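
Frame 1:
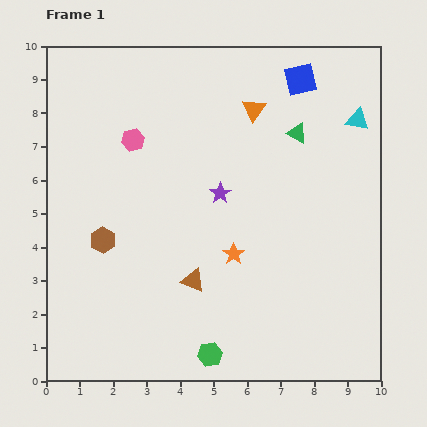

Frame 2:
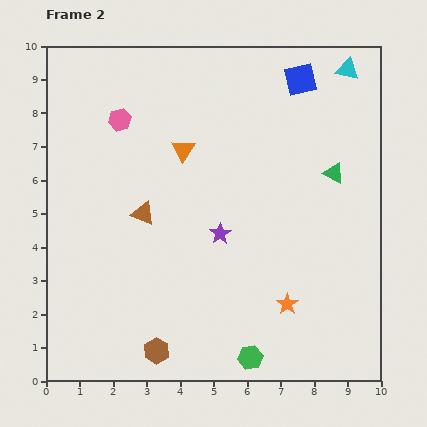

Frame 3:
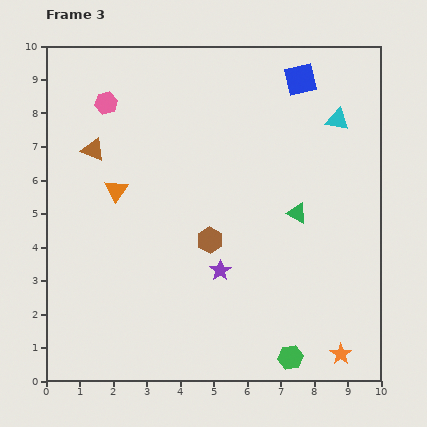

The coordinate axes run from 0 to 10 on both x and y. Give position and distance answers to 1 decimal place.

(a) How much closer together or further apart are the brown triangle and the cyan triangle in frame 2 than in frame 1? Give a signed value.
+0.6

Distance in frame 1: 6.9. Distance in frame 2: 7.5.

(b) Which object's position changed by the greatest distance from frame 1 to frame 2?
the brown hexagon

(moved 3.7; next 2.5)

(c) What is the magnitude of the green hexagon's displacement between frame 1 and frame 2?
1.2

The green hexagon moved from (4.9, 0.8) to (6.1, 0.7), a distance of √(1.2² + 0.1²) ≈ 1.2.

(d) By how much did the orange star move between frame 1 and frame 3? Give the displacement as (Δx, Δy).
(3.2, -3.0)

The orange star was at (5.6, 3.8) in frame 1 and (8.8, 0.8) in frame 3.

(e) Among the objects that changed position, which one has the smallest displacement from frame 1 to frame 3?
the cyan triangle

(moved 0.6)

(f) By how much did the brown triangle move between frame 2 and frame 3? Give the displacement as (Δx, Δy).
(-1.5, 1.9)

The brown triangle was at (2.9, 5.0) in frame 2 and (1.4, 6.9) in frame 3.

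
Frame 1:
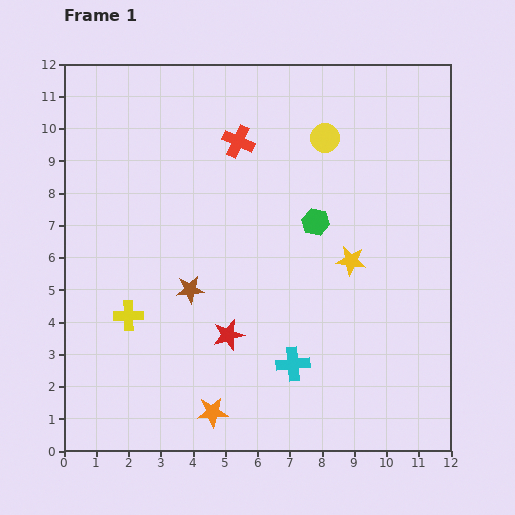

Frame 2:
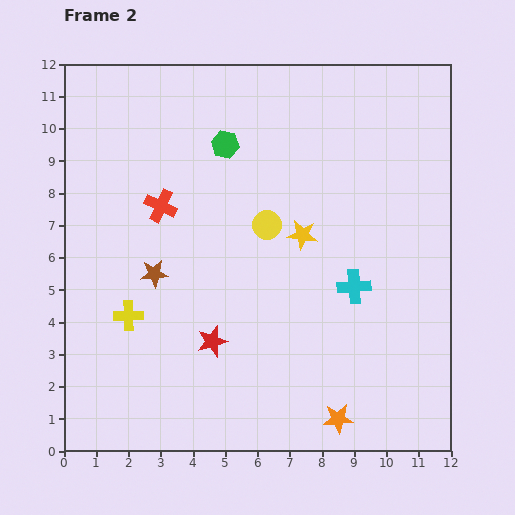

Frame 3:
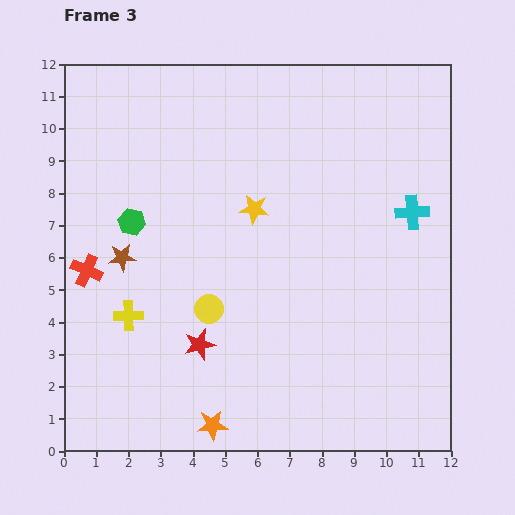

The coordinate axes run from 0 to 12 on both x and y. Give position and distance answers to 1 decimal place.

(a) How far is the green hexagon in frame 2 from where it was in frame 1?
3.7

The green hexagon moved from (7.8, 7.1) to (5.0, 9.5), a distance of √(2.8² + 2.4²) ≈ 3.7.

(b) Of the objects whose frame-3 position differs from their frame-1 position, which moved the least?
the orange star

(moved 0.4)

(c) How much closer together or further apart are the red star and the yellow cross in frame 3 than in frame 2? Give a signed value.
-0.3

Distance in frame 2: 2.7. Distance in frame 3: 2.4.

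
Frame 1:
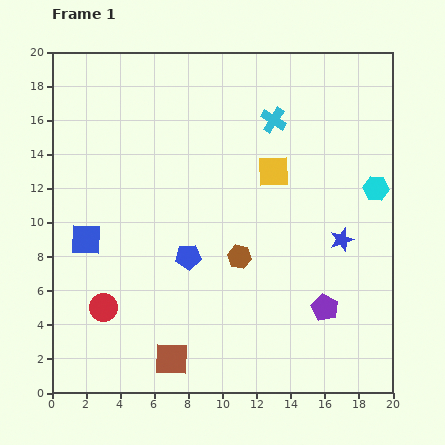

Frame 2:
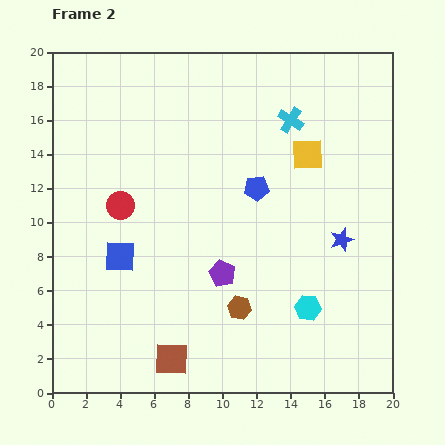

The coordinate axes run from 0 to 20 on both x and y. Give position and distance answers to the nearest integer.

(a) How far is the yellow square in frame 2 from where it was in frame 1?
2

The yellow square moved from (13, 13) to (15, 14), a distance of √(2² + 1²) ≈ 2.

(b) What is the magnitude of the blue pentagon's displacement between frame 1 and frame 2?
6

The blue pentagon moved from (8, 8) to (12, 12), a distance of √(4² + 4²) ≈ 6.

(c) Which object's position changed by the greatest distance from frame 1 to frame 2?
the cyan hexagon

(moved 8; next 6)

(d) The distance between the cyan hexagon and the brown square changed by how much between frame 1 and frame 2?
-7

Distance in frame 1: 16. Distance in frame 2: 9.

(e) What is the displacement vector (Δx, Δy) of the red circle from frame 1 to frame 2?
(1, 6)

The red circle was at (3, 5) in frame 1 and (4, 11) in frame 2.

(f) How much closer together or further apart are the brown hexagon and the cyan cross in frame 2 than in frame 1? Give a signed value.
+3

Distance in frame 1: 8. Distance in frame 2: 11.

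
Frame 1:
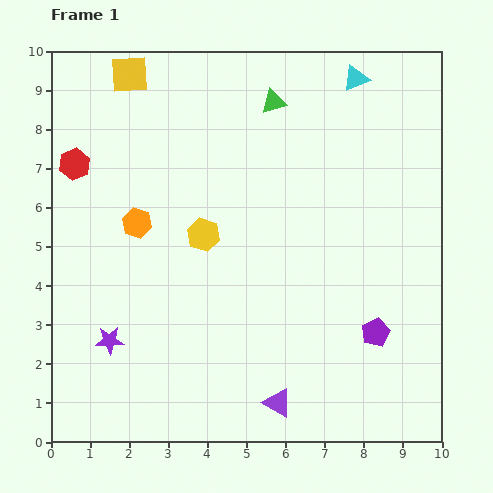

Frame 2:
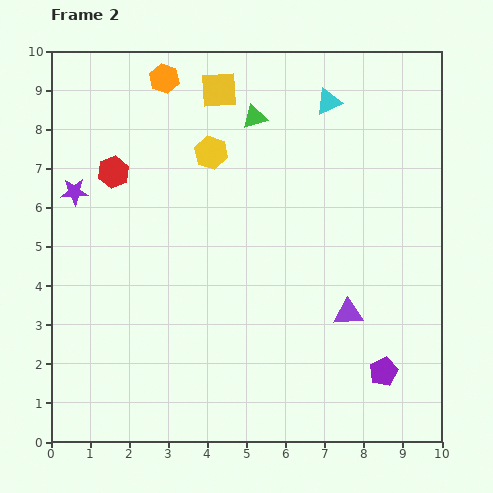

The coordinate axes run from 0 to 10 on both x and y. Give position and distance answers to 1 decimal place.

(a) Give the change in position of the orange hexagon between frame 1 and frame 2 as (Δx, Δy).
(0.7, 3.7)

The orange hexagon was at (2.2, 5.6) in frame 1 and (2.9, 9.3) in frame 2.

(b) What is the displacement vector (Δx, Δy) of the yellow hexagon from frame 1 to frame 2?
(0.2, 2.1)

The yellow hexagon was at (3.9, 5.3) in frame 1 and (4.1, 7.4) in frame 2.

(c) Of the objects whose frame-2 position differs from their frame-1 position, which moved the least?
the green triangle

(moved 0.6)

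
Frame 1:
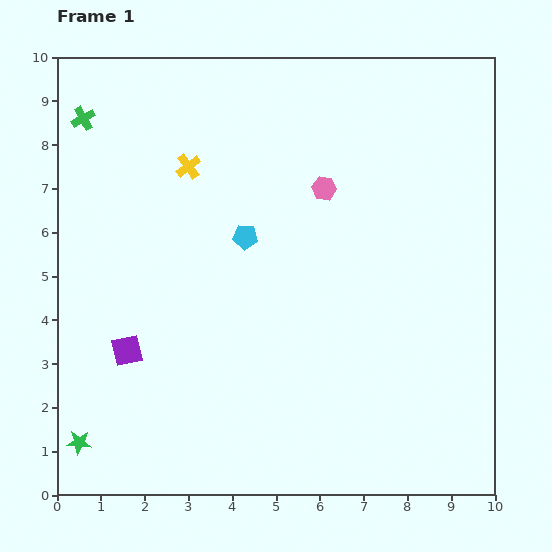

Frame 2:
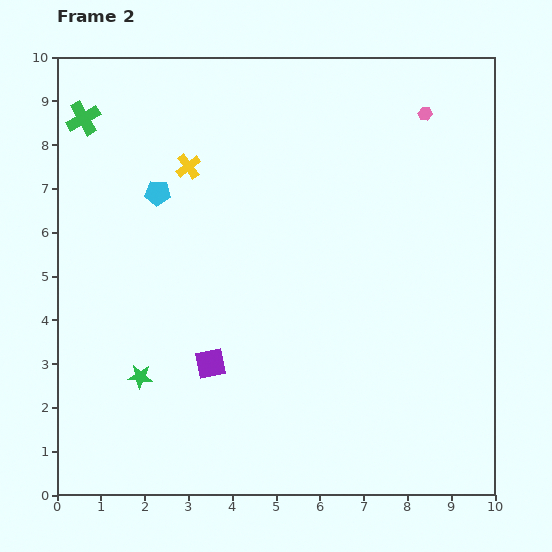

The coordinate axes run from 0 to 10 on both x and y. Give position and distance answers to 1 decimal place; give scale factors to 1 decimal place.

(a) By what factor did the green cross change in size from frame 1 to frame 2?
1.4×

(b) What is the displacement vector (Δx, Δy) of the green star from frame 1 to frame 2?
(1.4, 1.5)

The green star was at (0.5, 1.2) in frame 1 and (1.9, 2.7) in frame 2.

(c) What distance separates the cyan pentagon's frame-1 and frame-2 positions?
2.2

The cyan pentagon moved from (4.3, 5.9) to (2.3, 6.9), a distance of √(2.0² + 1.0²) ≈ 2.2.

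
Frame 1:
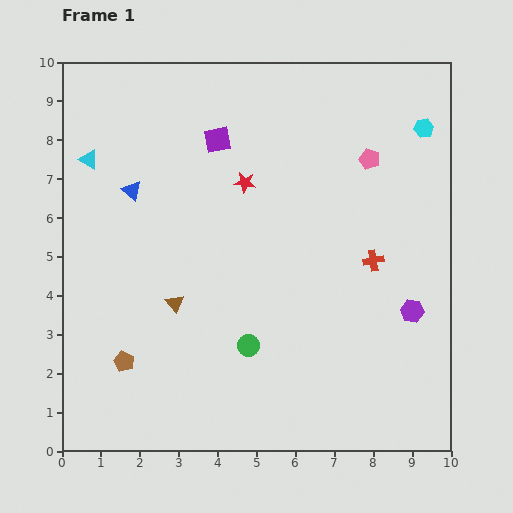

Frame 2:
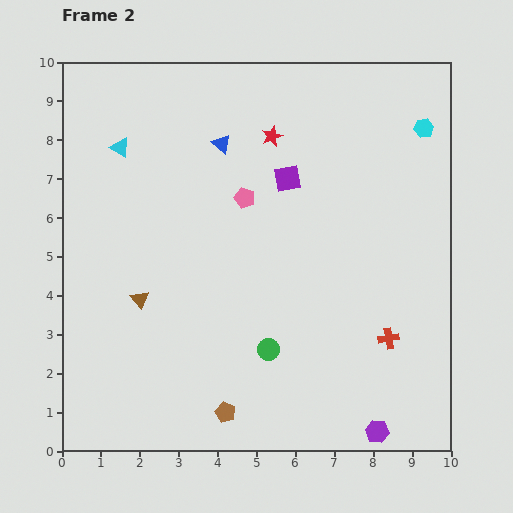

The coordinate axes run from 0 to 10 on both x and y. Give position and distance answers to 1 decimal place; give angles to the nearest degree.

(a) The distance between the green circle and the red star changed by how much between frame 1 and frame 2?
+1.3

Distance in frame 1: 4.2. Distance in frame 2: 5.5.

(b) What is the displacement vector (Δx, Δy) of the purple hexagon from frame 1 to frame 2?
(-0.9, -3.1)

The purple hexagon was at (9.0, 3.6) in frame 1 and (8.1, 0.5) in frame 2.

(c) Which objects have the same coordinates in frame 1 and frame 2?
the cyan hexagon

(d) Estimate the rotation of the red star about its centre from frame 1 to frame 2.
28° counter-clockwise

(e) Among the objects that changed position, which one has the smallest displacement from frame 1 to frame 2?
the green circle

(moved 0.5)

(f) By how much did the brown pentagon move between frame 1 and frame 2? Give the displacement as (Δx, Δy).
(2.6, -1.3)

The brown pentagon was at (1.6, 2.3) in frame 1 and (4.2, 1.0) in frame 2.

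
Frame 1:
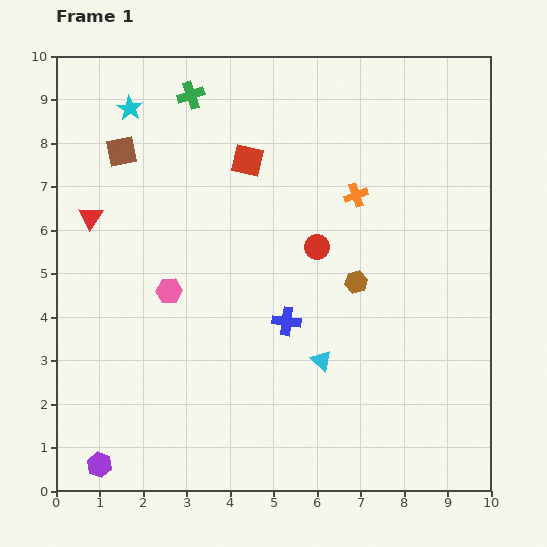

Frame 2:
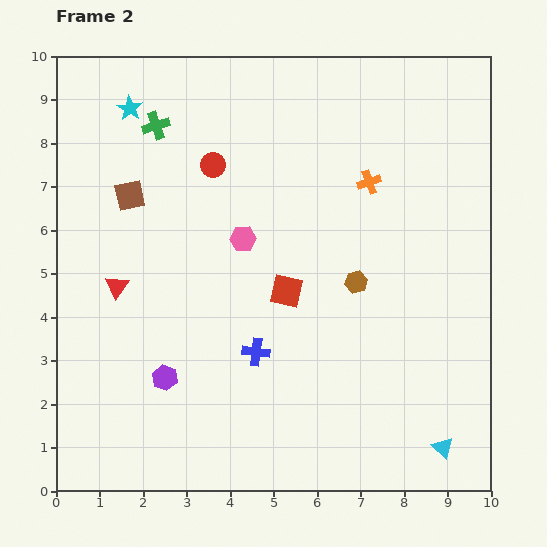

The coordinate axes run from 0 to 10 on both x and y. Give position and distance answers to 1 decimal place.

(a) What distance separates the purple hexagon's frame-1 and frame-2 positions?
2.5

The purple hexagon moved from (1.0, 0.6) to (2.5, 2.6), a distance of √(1.5² + 2.0²) ≈ 2.5.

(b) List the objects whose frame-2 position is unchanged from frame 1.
the brown hexagon, the cyan star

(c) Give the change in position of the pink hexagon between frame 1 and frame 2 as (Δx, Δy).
(1.7, 1.2)

The pink hexagon was at (2.6, 4.6) in frame 1 and (4.3, 5.8) in frame 2.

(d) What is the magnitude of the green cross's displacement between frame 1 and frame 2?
1.1

The green cross moved from (3.1, 9.1) to (2.3, 8.4), a distance of √(0.8² + 0.7²) ≈ 1.1.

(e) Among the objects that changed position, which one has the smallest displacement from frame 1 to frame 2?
the orange cross

(moved 0.4)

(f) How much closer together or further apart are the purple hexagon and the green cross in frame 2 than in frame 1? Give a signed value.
-3.0

Distance in frame 1: 8.8. Distance in frame 2: 5.8.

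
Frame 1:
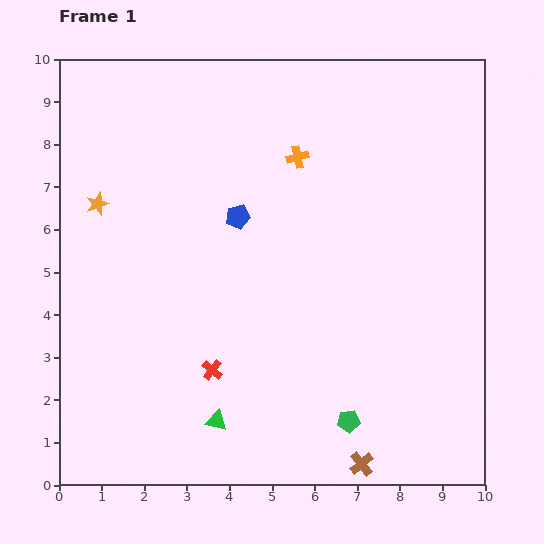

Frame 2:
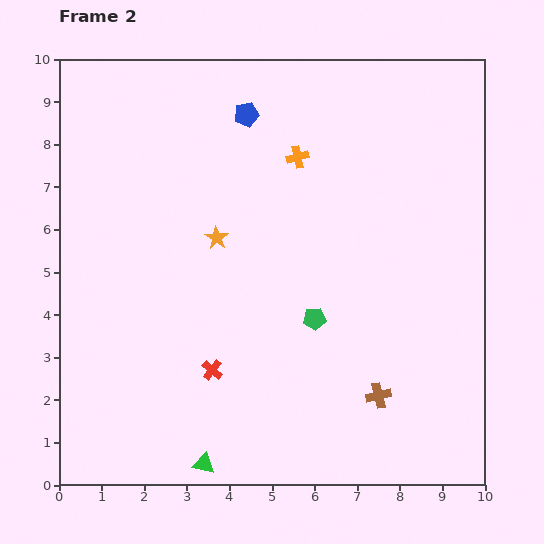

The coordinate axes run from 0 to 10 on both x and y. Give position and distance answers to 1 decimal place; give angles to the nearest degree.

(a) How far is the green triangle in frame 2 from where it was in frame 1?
1.0

The green triangle moved from (3.7, 1.5) to (3.4, 0.5), a distance of √(0.3² + 1.0²) ≈ 1.0.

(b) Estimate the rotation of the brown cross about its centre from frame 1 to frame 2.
27° clockwise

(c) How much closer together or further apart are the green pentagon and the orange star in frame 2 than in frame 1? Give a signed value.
-4.8

Distance in frame 1: 7.8. Distance in frame 2: 3.0.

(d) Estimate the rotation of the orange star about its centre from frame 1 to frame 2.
20° counter-clockwise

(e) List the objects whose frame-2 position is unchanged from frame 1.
the orange cross, the red cross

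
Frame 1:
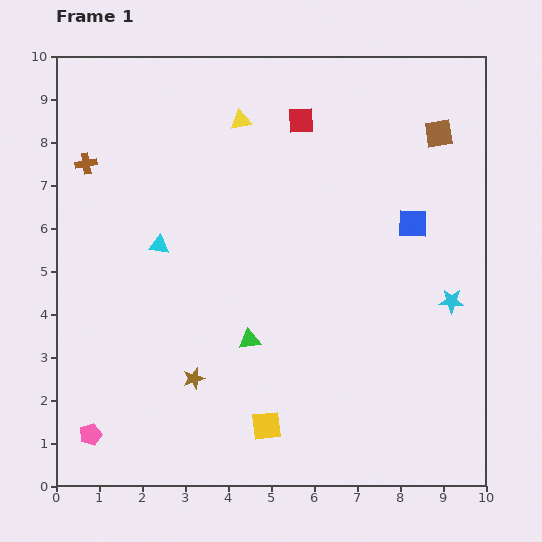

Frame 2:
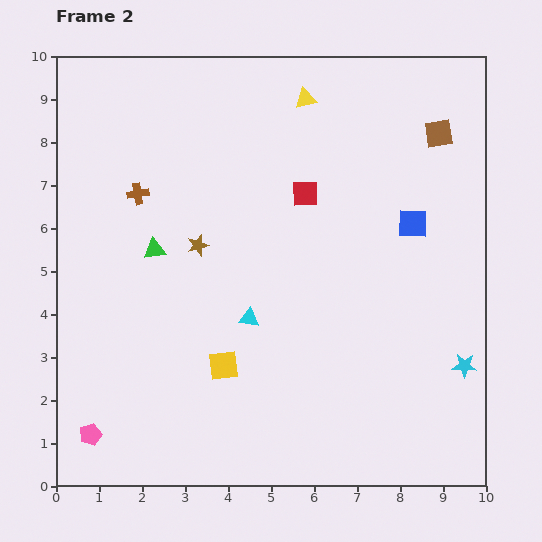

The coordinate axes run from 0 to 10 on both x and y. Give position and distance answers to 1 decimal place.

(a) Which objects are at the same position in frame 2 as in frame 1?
the blue square, the pink pentagon, the brown square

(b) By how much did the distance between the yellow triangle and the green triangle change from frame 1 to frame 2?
-0.2

Distance in frame 1: 5.1. Distance in frame 2: 4.9.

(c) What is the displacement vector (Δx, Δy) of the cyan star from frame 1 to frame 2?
(0.3, -1.5)

The cyan star was at (9.2, 4.3) in frame 1 and (9.5, 2.8) in frame 2.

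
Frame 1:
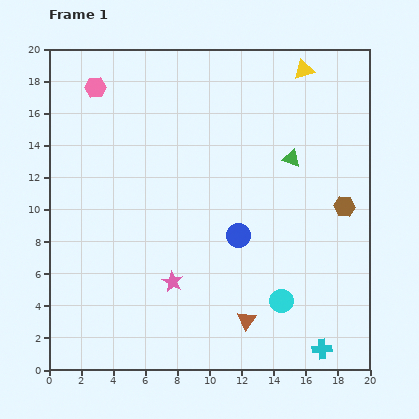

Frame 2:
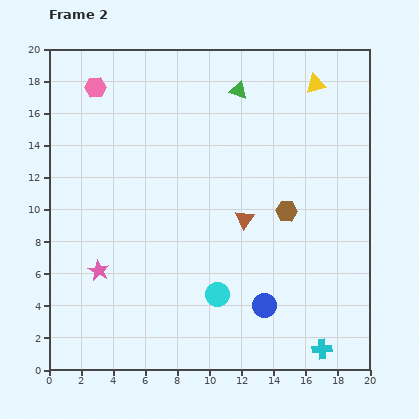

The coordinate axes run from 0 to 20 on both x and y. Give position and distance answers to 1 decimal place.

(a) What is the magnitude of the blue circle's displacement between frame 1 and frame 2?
4.7

The blue circle moved from (11.8, 8.4) to (13.4, 4.0), a distance of √(1.6² + 4.4²) ≈ 4.7.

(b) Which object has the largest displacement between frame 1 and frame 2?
the brown triangle

(moved 6.3; next 5.3)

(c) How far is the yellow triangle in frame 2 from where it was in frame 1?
1.1

The yellow triangle moved from (15.9, 18.7) to (16.6, 17.8), a distance of √(0.7² + 0.9²) ≈ 1.1.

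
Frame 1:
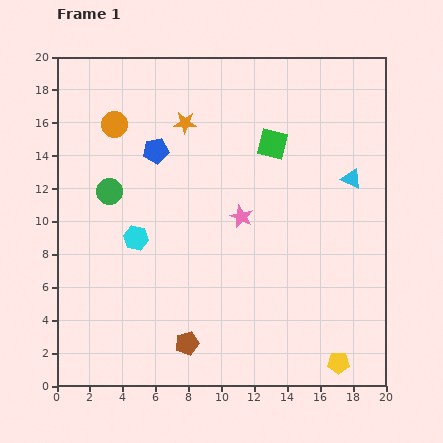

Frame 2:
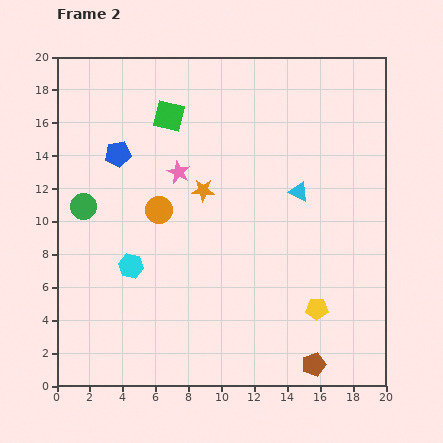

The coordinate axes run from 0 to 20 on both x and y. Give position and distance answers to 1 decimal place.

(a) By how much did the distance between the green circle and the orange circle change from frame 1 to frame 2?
+0.5

Distance in frame 1: 4.1. Distance in frame 2: 4.6.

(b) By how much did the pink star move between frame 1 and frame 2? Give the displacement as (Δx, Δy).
(-3.8, 2.7)

The pink star was at (11.2, 10.3) in frame 1 and (7.4, 13.0) in frame 2.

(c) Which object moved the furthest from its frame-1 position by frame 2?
the brown pentagon

(moved 7.8; next 6.5)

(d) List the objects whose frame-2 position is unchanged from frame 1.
none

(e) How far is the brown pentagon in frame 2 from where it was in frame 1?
7.8

The brown pentagon moved from (7.9, 2.6) to (15.6, 1.3), a distance of √(7.7² + 1.3²) ≈ 7.8.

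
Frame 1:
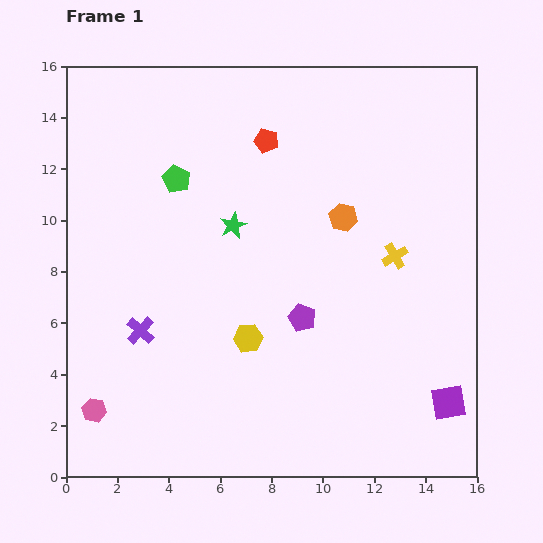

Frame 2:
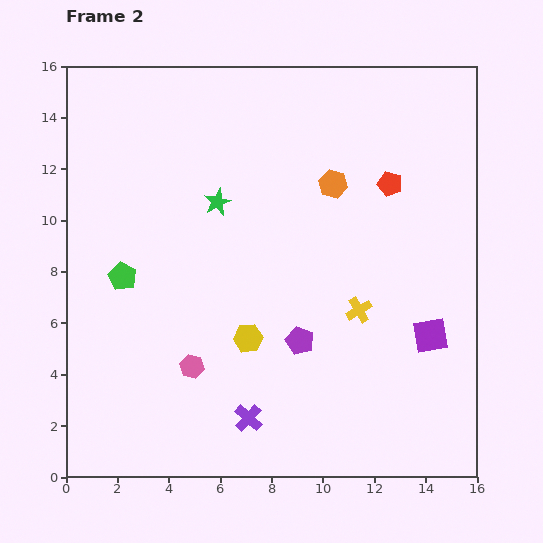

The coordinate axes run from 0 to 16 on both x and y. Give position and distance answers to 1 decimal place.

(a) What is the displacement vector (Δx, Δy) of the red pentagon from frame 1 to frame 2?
(4.8, -1.7)

The red pentagon was at (7.8, 13.1) in frame 1 and (12.6, 11.4) in frame 2.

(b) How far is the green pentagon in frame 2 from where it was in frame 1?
4.3

The green pentagon moved from (4.3, 11.6) to (2.2, 7.8), a distance of √(2.1² + 3.8²) ≈ 4.3.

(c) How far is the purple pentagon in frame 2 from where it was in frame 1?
0.9

The purple pentagon moved from (9.2, 6.2) to (9.1, 5.3), a distance of √(0.1² + 0.9²) ≈ 0.9.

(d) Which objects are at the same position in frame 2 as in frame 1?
the yellow hexagon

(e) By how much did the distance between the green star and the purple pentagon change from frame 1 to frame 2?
+1.8

Distance in frame 1: 4.5. Distance in frame 2: 6.3.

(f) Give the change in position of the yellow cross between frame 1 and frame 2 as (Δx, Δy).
(-1.4, -2.1)

The yellow cross was at (12.8, 8.6) in frame 1 and (11.4, 6.5) in frame 2.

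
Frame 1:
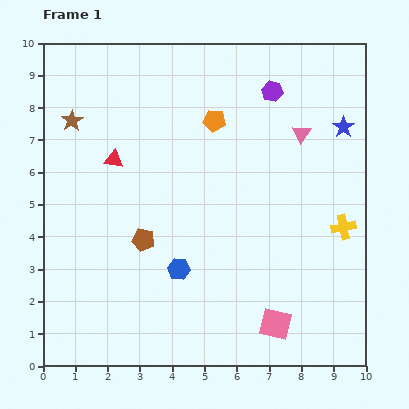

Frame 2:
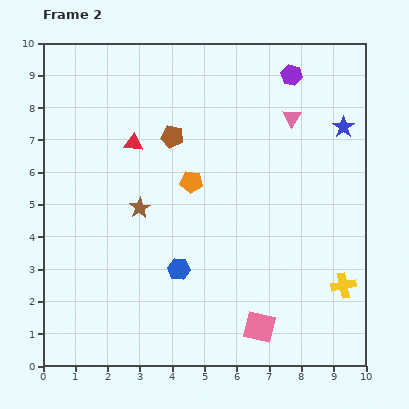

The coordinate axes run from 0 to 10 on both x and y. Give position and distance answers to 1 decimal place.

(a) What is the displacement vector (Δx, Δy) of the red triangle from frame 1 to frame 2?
(0.6, 0.5)

The red triangle was at (2.2, 6.4) in frame 1 and (2.8, 6.9) in frame 2.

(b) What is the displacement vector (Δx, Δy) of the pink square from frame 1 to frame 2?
(-0.5, -0.1)

The pink square was at (7.2, 1.3) in frame 1 and (6.7, 1.2) in frame 2.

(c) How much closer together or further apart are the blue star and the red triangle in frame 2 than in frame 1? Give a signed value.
-0.7

Distance in frame 1: 7.2. Distance in frame 2: 6.5.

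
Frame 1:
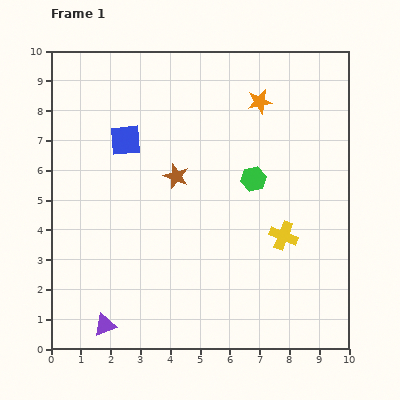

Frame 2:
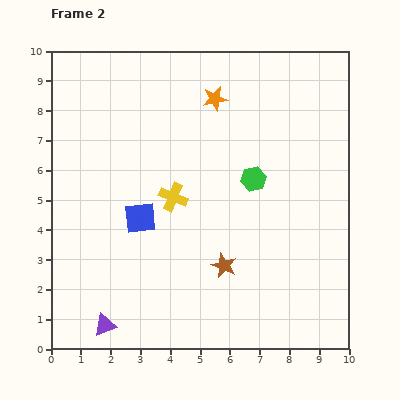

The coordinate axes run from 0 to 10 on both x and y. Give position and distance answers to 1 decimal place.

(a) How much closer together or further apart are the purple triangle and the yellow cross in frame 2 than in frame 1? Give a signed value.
-1.8

Distance in frame 1: 6.7. Distance in frame 2: 4.9.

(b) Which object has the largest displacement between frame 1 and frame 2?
the yellow cross

(moved 3.9; next 3.4)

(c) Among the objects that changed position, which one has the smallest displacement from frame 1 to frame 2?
the orange star

(moved 1.5)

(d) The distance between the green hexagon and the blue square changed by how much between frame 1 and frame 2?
-0.5

Distance in frame 1: 4.5. Distance in frame 2: 4.0.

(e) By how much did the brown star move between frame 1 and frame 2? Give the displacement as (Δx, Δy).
(1.6, -3.0)

The brown star was at (4.2, 5.8) in frame 1 and (5.8, 2.8) in frame 2.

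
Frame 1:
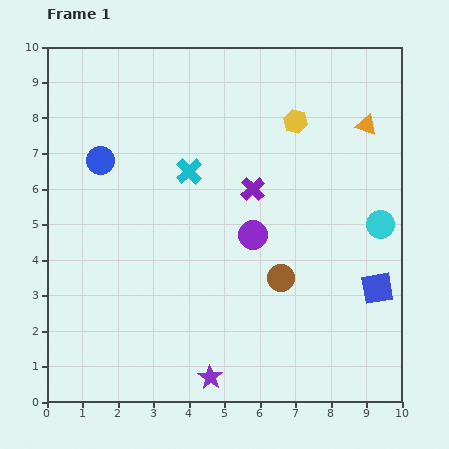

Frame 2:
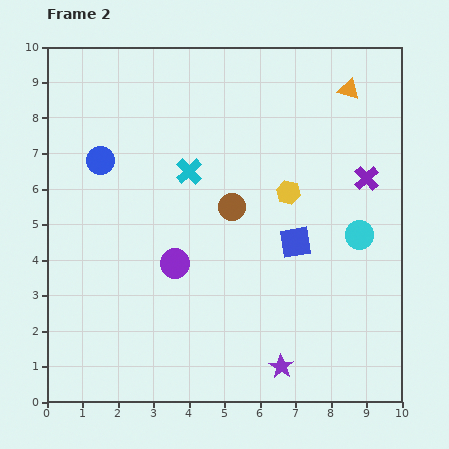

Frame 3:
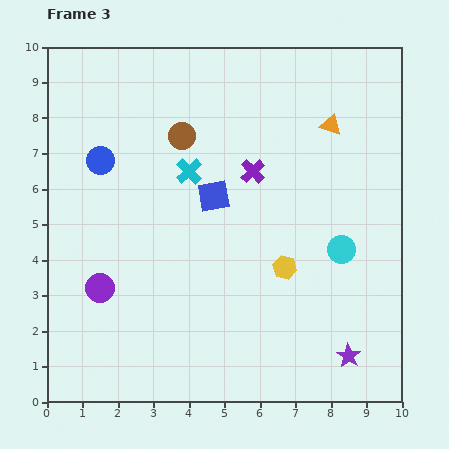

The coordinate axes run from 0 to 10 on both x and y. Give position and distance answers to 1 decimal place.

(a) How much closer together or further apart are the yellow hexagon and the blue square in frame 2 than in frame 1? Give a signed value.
-3.8

Distance in frame 1: 5.2. Distance in frame 2: 1.4.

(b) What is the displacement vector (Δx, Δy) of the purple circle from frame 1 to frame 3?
(-4.3, -1.5)

The purple circle was at (5.8, 4.7) in frame 1 and (1.5, 3.2) in frame 3.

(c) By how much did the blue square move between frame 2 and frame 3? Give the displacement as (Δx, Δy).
(-2.3, 1.3)

The blue square was at (7.0, 4.5) in frame 2 and (4.7, 5.8) in frame 3.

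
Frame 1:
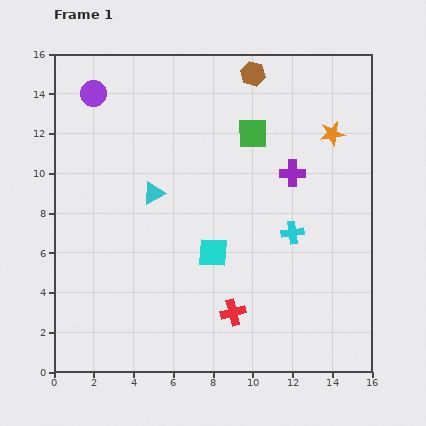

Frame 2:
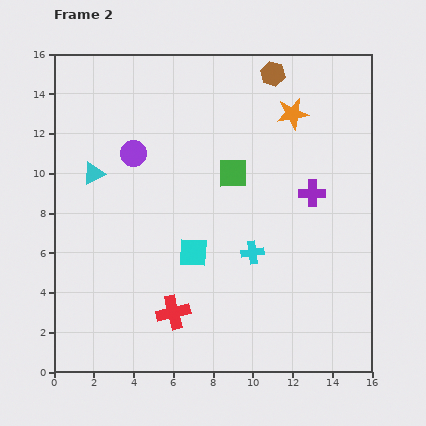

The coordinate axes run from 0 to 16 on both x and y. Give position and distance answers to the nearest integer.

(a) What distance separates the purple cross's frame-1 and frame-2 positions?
1

The purple cross moved from (12, 10) to (13, 9), a distance of √(1² + 1²) ≈ 1.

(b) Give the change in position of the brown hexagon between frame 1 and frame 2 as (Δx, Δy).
(1, 0)

The brown hexagon was at (10, 15) in frame 1 and (11, 15) in frame 2.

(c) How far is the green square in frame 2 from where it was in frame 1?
2

The green square moved from (10, 12) to (9, 10), a distance of √(1² + 2²) ≈ 2.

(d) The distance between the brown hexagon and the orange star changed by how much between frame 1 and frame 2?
-3

Distance in frame 1: 5. Distance in frame 2: 2.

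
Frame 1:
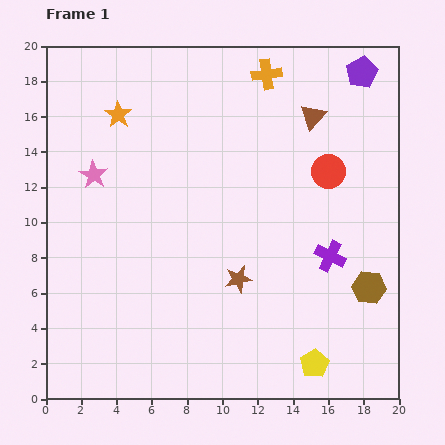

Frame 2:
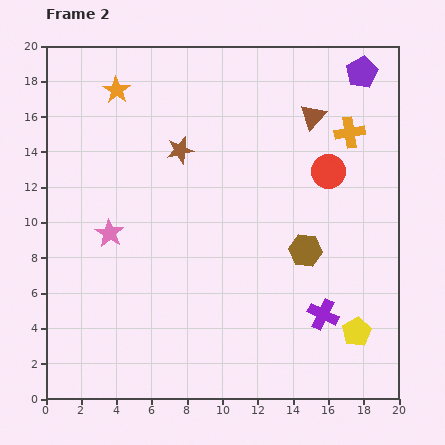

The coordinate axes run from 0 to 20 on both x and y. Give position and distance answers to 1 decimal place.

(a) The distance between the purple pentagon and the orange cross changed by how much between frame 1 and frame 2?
-1.9

Distance in frame 1: 5.4. Distance in frame 2: 3.5.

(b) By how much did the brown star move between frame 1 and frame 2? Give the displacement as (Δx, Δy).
(-3.3, 7.3)

The brown star was at (10.9, 6.8) in frame 1 and (7.6, 14.1) in frame 2.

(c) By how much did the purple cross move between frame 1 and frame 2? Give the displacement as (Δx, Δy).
(-0.4, -3.3)

The purple cross was at (16.1, 8.1) in frame 1 and (15.7, 4.8) in frame 2.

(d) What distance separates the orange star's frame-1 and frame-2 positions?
1.4

The orange star moved from (4.1, 16.1) to (4.0, 17.5), a distance of √(0.1² + 1.4²) ≈ 1.4.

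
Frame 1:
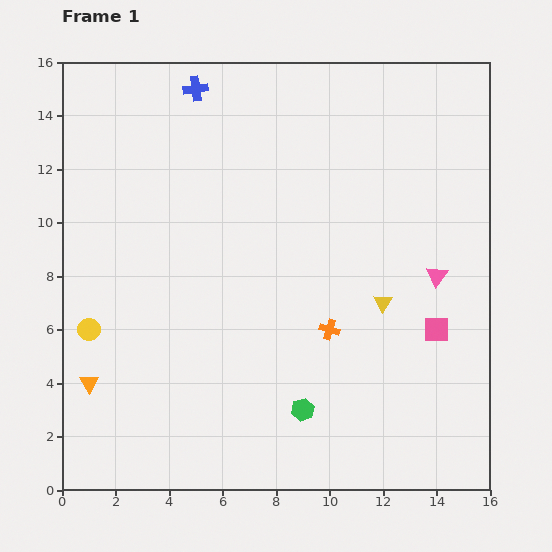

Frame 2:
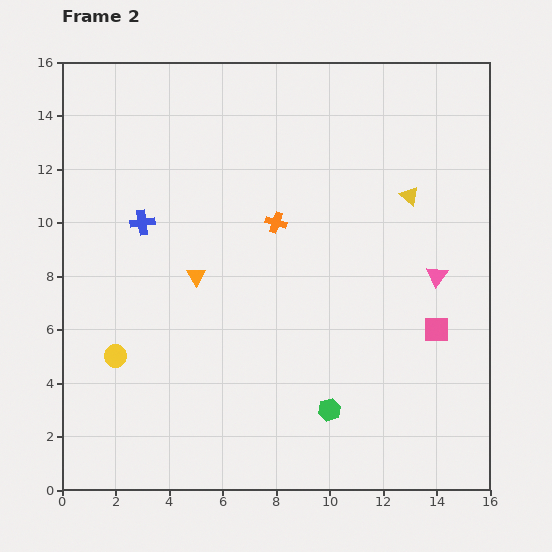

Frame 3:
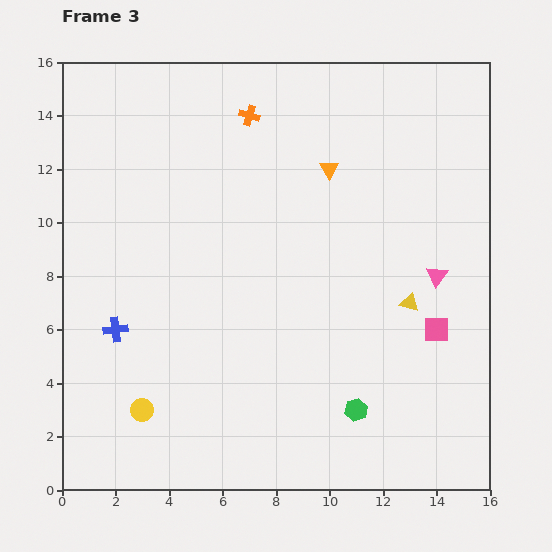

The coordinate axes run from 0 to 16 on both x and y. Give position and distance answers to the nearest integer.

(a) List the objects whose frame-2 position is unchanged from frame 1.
the pink triangle, the pink square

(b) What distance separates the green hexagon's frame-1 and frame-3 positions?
2

The green hexagon moved from (9, 3) to (11, 3), a distance of √(2² + 0²) ≈ 2.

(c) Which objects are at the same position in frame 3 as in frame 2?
the pink triangle, the pink square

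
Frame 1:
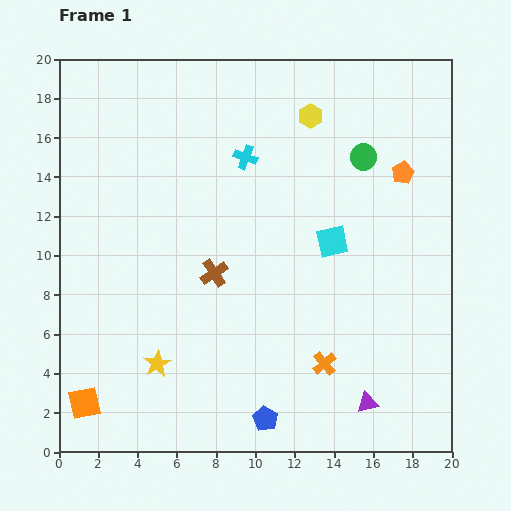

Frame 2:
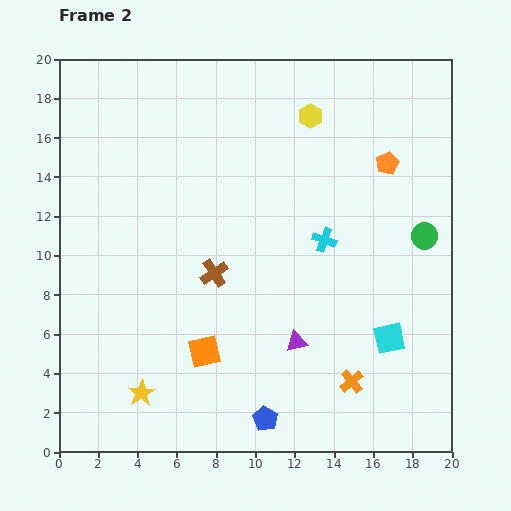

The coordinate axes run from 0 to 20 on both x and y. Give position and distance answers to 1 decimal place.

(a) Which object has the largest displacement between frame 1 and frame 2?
the orange square

(moved 6.6; next 5.8)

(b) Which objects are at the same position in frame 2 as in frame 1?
the brown cross, the blue pentagon, the yellow hexagon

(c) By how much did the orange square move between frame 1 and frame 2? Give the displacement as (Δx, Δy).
(6.1, 2.6)

The orange square was at (1.3, 2.5) in frame 1 and (7.4, 5.1) in frame 2.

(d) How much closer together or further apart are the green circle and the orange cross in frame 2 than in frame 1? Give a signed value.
-2.4

Distance in frame 1: 10.7. Distance in frame 2: 8.3.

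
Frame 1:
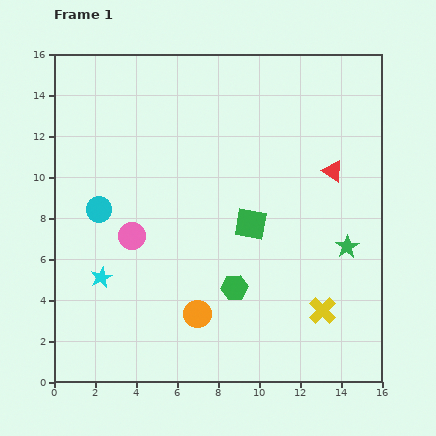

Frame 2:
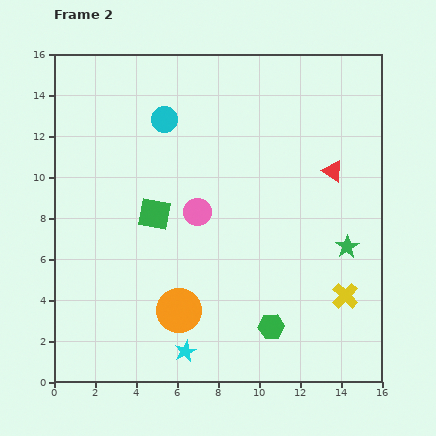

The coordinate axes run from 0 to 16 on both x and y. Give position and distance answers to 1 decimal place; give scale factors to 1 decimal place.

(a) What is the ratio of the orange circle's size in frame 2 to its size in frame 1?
1.6×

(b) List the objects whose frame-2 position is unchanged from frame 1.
the green star, the red triangle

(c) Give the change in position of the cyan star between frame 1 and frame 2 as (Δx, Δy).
(4.1, -3.6)

The cyan star was at (2.3, 5.1) in frame 1 and (6.4, 1.5) in frame 2.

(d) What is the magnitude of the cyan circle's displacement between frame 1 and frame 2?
5.4

The cyan circle moved from (2.2, 8.4) to (5.4, 12.8), a distance of √(3.2² + 4.4²) ≈ 5.4.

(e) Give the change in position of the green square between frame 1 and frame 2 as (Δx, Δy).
(-4.7, 0.5)

The green square was at (9.6, 7.7) in frame 1 and (4.9, 8.2) in frame 2.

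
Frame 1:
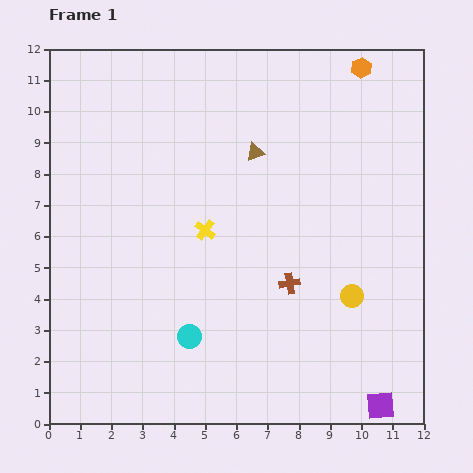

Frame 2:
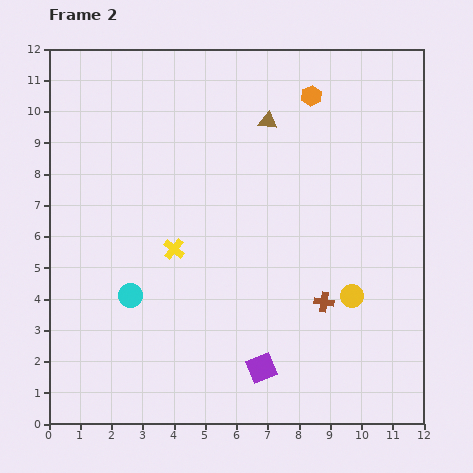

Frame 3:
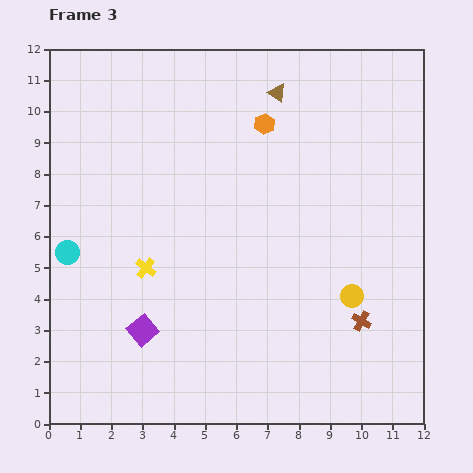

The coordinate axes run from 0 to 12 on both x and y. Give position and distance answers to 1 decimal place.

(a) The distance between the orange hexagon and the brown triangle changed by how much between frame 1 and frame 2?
-2.7

Distance in frame 1: 4.3. Distance in frame 2: 1.6.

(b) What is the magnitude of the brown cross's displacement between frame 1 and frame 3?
2.6

The brown cross moved from (7.7, 4.5) to (10.0, 3.3), a distance of √(2.3² + 1.2²) ≈ 2.6.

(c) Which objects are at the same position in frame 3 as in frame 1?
the yellow circle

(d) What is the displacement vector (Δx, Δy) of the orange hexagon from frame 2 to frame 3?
(-1.5, -0.9)

The orange hexagon was at (8.4, 10.5) in frame 2 and (6.9, 9.6) in frame 3.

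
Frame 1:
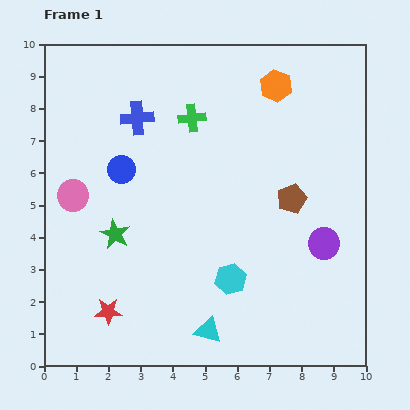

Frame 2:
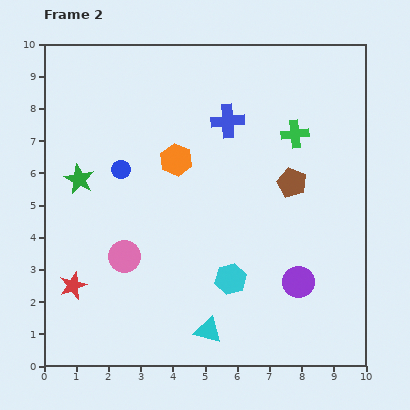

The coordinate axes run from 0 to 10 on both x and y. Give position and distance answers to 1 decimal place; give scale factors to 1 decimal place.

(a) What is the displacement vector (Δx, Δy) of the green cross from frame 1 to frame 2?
(3.2, -0.5)

The green cross was at (4.6, 7.7) in frame 1 and (7.8, 7.2) in frame 2.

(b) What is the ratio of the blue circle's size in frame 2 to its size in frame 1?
0.7×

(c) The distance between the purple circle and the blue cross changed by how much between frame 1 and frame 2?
-1.5

Distance in frame 1: 7.0. Distance in frame 2: 5.5.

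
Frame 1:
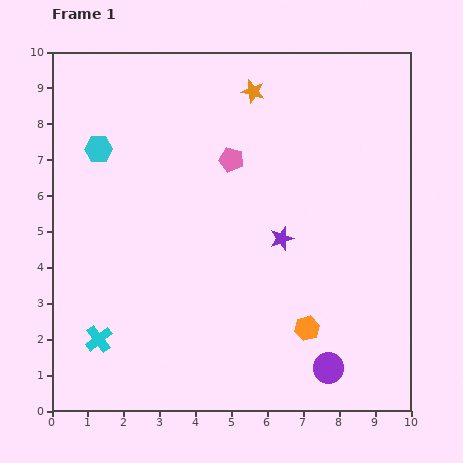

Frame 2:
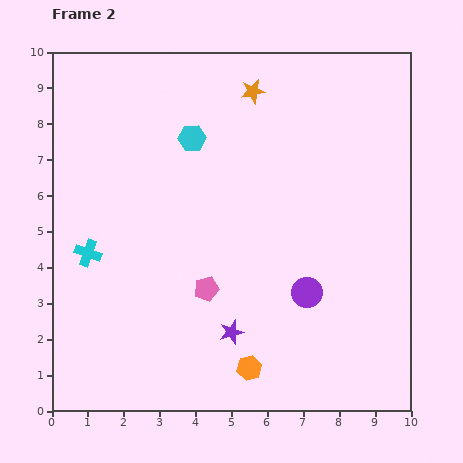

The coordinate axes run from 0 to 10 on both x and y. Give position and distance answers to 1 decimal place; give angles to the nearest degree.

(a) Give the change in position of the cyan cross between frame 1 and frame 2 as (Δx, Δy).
(-0.3, 2.4)

The cyan cross was at (1.3, 2.0) in frame 1 and (1.0, 4.4) in frame 2.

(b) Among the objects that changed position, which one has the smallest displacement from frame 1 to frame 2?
the orange hexagon

(moved 1.9)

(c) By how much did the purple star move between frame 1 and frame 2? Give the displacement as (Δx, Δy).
(-1.4, -2.6)

The purple star was at (6.4, 4.8) in frame 1 and (5.0, 2.2) in frame 2.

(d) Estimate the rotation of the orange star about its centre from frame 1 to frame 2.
26° counter-clockwise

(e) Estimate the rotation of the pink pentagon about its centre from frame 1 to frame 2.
31° counter-clockwise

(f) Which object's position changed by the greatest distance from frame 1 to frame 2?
the pink pentagon

(moved 3.7; next 3.0)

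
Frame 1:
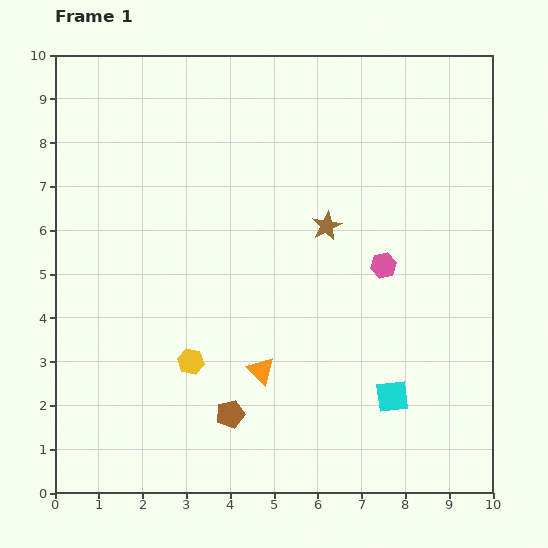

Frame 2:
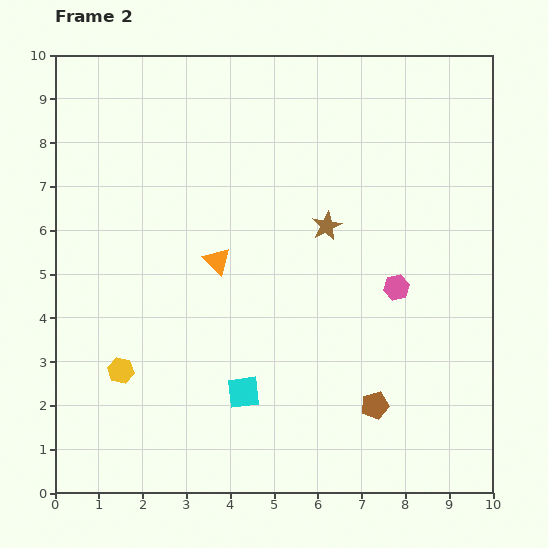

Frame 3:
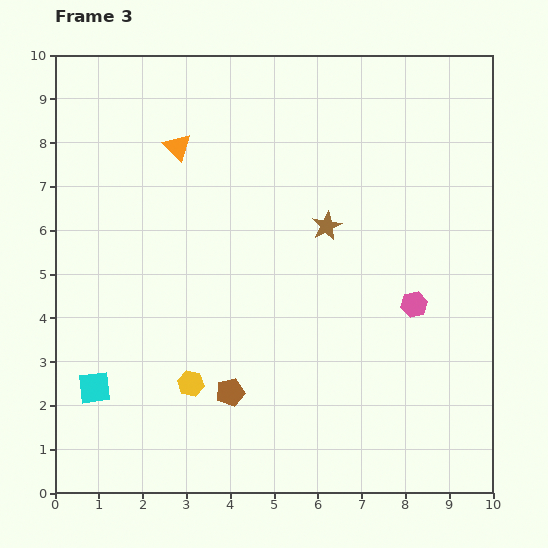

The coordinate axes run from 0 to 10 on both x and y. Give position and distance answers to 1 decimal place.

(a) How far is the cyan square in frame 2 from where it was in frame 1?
3.4

The cyan square moved from (7.7, 2.2) to (4.3, 2.3), a distance of √(3.4² + 0.1²) ≈ 3.4.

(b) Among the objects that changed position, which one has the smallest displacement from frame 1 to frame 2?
the pink hexagon

(moved 0.6)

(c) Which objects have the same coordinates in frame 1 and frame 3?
the brown star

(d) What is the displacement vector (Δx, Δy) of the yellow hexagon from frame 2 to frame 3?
(1.6, -0.3)

The yellow hexagon was at (1.5, 2.8) in frame 2 and (3.1, 2.5) in frame 3.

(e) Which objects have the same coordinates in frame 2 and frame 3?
the brown star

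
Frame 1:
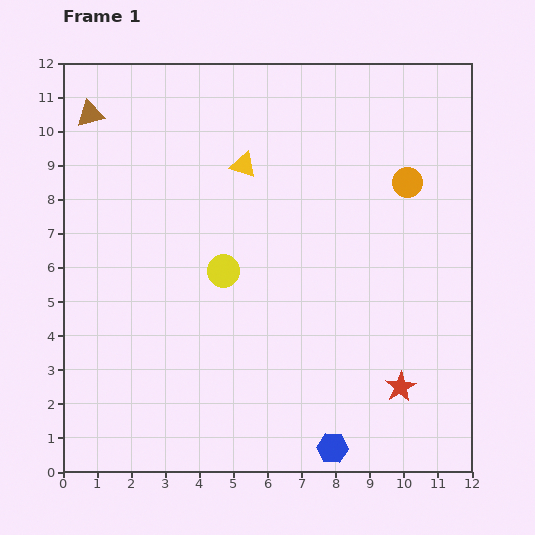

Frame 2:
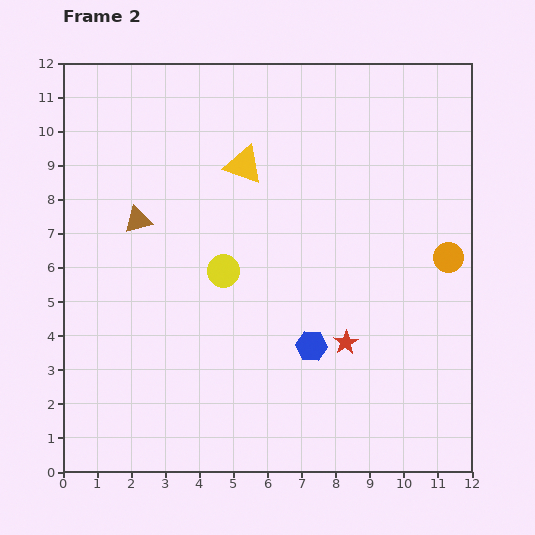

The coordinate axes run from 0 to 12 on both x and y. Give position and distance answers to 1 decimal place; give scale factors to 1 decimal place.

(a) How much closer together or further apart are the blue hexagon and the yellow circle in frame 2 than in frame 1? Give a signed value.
-2.7

Distance in frame 1: 6.1. Distance in frame 2: 3.4.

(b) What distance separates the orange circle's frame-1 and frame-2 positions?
2.5

The orange circle moved from (10.1, 8.5) to (11.3, 6.3), a distance of √(1.2² + 2.2²) ≈ 2.5.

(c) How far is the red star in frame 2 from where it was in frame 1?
2.1

The red star moved from (9.9, 2.5) to (8.3, 3.8), a distance of √(1.6² + 1.3²) ≈ 2.1.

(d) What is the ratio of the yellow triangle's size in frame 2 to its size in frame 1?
1.5×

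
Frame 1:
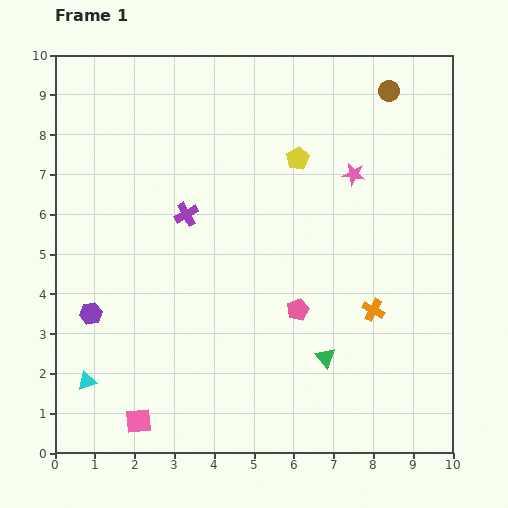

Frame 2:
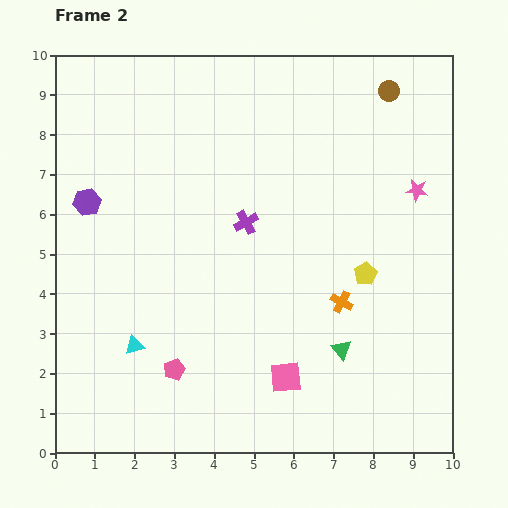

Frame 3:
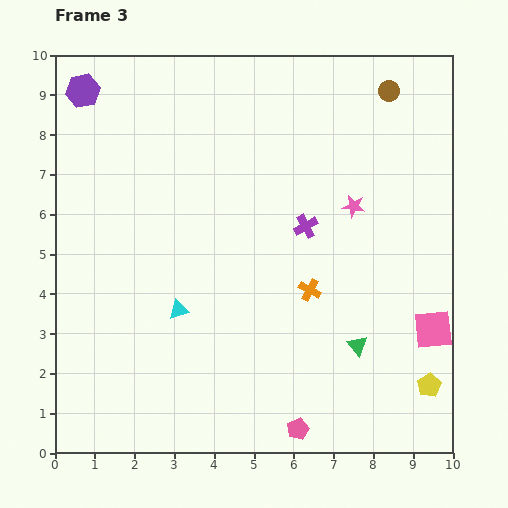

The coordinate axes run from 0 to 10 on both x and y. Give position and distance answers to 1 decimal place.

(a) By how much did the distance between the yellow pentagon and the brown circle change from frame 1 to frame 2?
+1.7

Distance in frame 1: 2.9. Distance in frame 2: 4.6.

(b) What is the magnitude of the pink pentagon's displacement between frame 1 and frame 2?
3.4

The pink pentagon moved from (6.1, 3.6) to (3.0, 2.1), a distance of √(3.1² + 1.5²) ≈ 3.4.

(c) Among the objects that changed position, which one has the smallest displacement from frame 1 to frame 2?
the green triangle

(moved 0.4)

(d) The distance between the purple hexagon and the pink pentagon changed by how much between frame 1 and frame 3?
+4.9

Distance in frame 1: 5.2. Distance in frame 3: 10.1.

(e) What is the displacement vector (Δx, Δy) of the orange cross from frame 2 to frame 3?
(-0.8, 0.3)

The orange cross was at (7.2, 3.8) in frame 2 and (6.4, 4.1) in frame 3.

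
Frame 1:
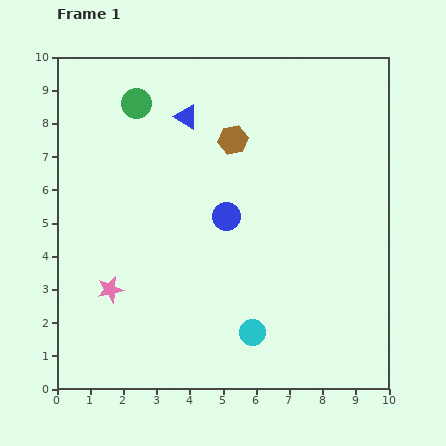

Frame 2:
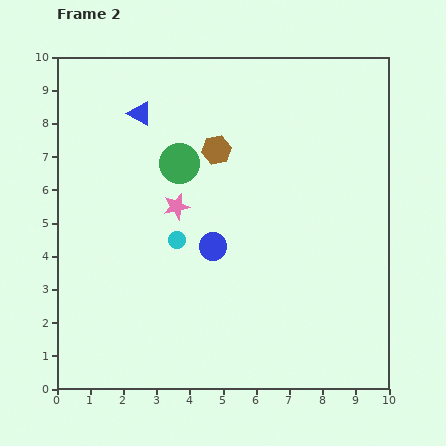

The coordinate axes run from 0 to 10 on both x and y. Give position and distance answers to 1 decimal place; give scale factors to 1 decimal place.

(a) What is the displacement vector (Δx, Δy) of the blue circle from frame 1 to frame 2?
(-0.4, -0.9)

The blue circle was at (5.1, 5.2) in frame 1 and (4.7, 4.3) in frame 2.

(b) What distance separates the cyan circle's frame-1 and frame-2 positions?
3.6

The cyan circle moved from (5.9, 1.7) to (3.6, 4.5), a distance of √(2.3² + 2.8²) ≈ 3.6.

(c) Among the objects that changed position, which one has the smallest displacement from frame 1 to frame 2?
the brown hexagon

(moved 0.6)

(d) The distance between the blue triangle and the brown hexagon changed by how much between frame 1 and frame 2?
+0.9

Distance in frame 1: 1.6. Distance in frame 2: 2.5.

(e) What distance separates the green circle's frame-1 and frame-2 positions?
2.2

The green circle moved from (2.4, 8.6) to (3.7, 6.8), a distance of √(1.3² + 1.8²) ≈ 2.2.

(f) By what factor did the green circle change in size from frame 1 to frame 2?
1.4×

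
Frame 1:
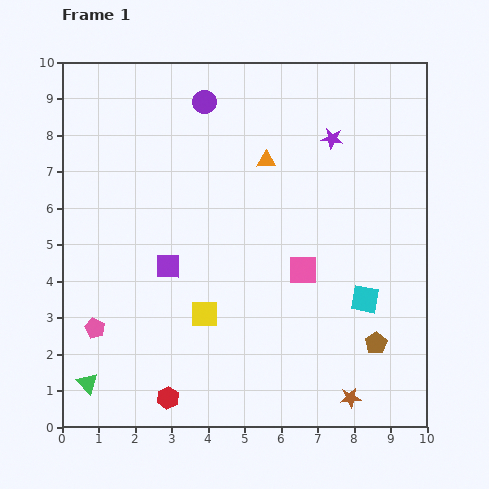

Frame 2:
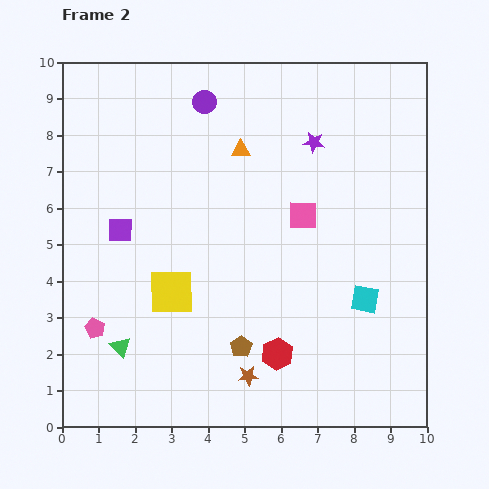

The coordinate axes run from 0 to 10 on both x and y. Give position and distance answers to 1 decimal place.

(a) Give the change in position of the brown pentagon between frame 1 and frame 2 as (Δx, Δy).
(-3.7, -0.1)

The brown pentagon was at (8.6, 2.3) in frame 1 and (4.9, 2.2) in frame 2.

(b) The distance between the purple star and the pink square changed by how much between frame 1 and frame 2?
-1.7

Distance in frame 1: 3.7. Distance in frame 2: 2.0.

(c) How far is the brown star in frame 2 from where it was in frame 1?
2.9

The brown star moved from (7.9, 0.8) to (5.1, 1.4), a distance of √(2.8² + 0.6²) ≈ 2.9.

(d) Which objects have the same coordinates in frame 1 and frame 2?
the purple circle, the cyan square, the pink pentagon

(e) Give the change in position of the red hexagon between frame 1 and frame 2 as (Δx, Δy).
(3.0, 1.2)

The red hexagon was at (2.9, 0.8) in frame 1 and (5.9, 2.0) in frame 2.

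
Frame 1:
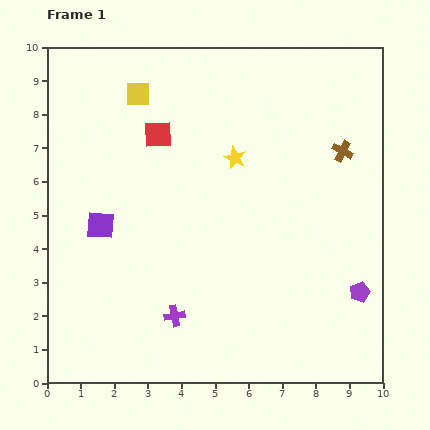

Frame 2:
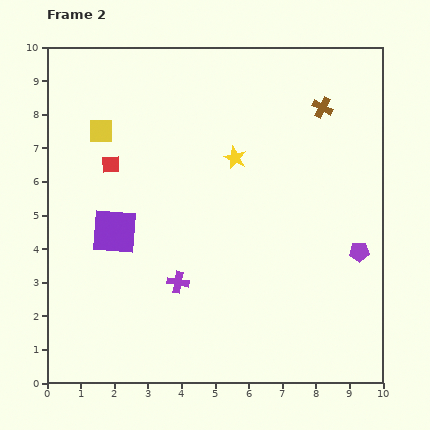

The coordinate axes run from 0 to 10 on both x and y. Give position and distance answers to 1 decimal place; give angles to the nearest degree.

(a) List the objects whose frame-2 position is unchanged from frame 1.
the yellow star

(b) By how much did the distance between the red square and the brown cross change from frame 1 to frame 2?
+1.0

Distance in frame 1: 5.5. Distance in frame 2: 6.5.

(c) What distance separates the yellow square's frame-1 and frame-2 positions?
1.6

The yellow square moved from (2.7, 8.6) to (1.6, 7.5), a distance of √(1.1² + 1.1²) ≈ 1.6.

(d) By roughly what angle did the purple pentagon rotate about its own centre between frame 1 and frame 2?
18° clockwise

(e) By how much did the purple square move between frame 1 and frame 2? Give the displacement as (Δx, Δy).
(0.4, -0.2)

The purple square was at (1.6, 4.7) in frame 1 and (2.0, 4.5) in frame 2.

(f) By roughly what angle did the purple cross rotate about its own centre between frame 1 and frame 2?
20° clockwise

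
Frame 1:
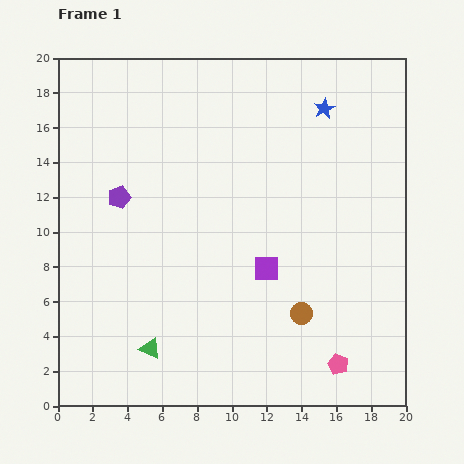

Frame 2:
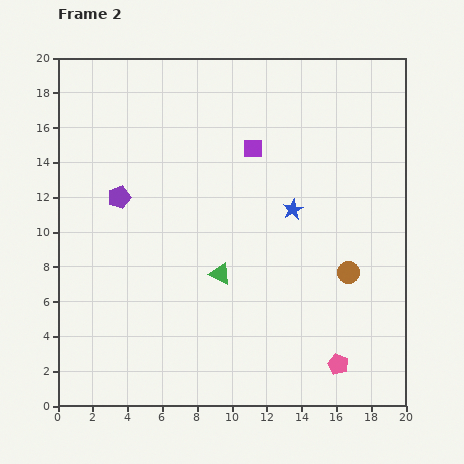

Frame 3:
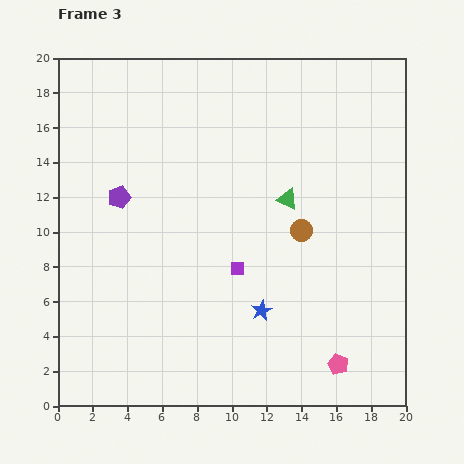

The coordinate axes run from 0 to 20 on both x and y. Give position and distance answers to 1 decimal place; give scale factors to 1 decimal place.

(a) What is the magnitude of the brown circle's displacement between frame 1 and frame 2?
3.6

The brown circle moved from (14.0, 5.3) to (16.7, 7.7), a distance of √(2.7² + 2.4²) ≈ 3.6.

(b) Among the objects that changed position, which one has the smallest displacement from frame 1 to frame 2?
the brown circle

(moved 3.6)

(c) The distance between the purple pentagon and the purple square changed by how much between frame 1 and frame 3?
-1.5

Distance in frame 1: 9.4. Distance in frame 3: 7.9.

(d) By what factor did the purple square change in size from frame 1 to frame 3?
0.6×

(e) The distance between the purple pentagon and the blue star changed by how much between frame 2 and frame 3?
+0.5

Distance in frame 2: 10.0. Distance in frame 3: 10.5.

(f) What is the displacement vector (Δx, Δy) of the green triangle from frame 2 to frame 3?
(3.9, 4.3)

The green triangle was at (9.3, 7.6) in frame 2 and (13.2, 11.9) in frame 3.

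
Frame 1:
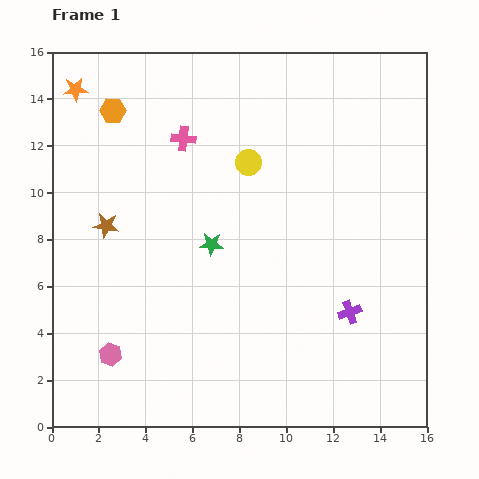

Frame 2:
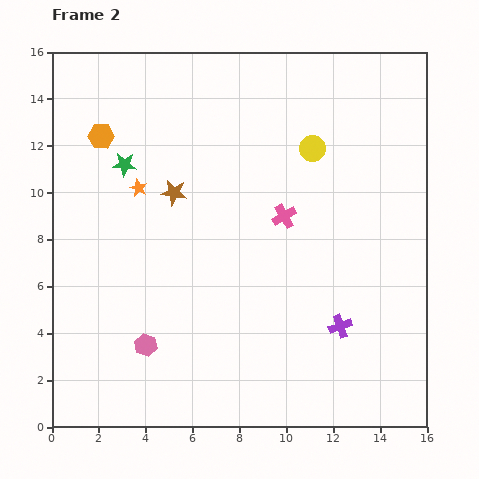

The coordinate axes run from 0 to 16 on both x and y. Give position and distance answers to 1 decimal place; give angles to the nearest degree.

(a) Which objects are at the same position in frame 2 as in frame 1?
none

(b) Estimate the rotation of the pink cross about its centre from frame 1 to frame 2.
36° counter-clockwise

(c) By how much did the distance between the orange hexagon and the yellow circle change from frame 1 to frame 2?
+2.8

Distance in frame 1: 6.2. Distance in frame 2: 9.0.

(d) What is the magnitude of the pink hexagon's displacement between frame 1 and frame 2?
1.6

The pink hexagon moved from (2.5, 3.1) to (4.0, 3.5), a distance of √(1.5² + 0.4²) ≈ 1.6.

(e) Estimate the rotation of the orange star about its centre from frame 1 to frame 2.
29° clockwise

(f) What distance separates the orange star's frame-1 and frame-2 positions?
5.0

The orange star moved from (1.0, 14.4) to (3.7, 10.2), a distance of √(2.7² + 4.2²) ≈ 5.0.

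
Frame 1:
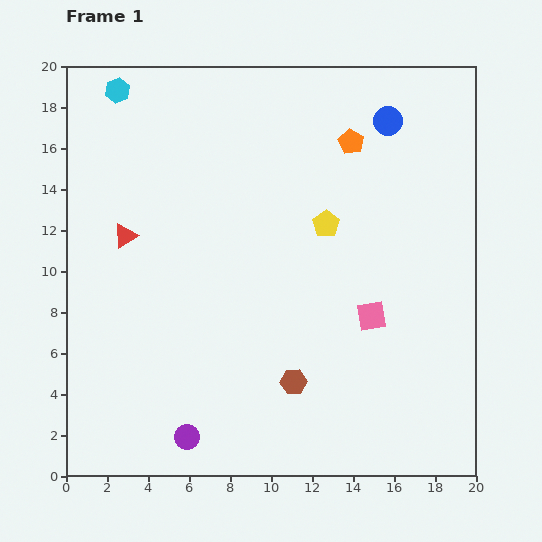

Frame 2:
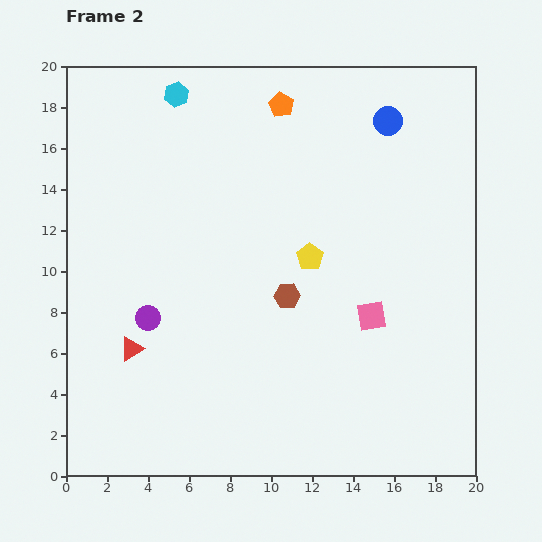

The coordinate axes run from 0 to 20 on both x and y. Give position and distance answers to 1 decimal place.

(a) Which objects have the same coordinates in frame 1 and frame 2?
the blue circle, the pink square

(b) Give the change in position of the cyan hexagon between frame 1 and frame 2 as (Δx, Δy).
(2.9, -0.2)

The cyan hexagon was at (2.5, 18.8) in frame 1 and (5.4, 18.6) in frame 2.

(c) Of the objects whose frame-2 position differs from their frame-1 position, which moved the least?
the yellow pentagon

(moved 1.8)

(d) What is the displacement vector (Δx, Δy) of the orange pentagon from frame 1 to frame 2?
(-3.4, 1.8)

The orange pentagon was at (13.9, 16.3) in frame 1 and (10.5, 18.1) in frame 2.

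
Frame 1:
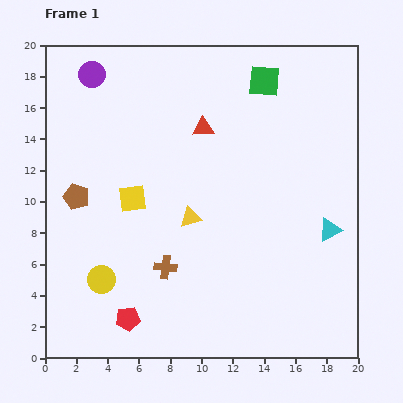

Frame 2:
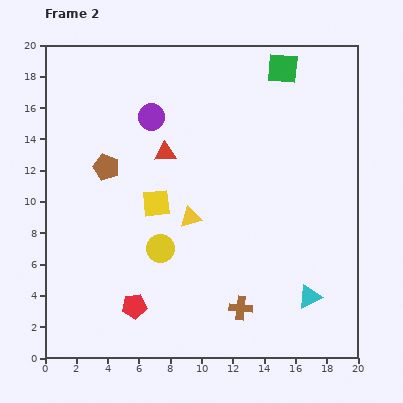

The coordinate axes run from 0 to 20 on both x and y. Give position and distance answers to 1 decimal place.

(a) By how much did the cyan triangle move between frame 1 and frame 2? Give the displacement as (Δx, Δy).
(-1.3, -4.3)

The cyan triangle was at (18.2, 8.2) in frame 1 and (16.9, 3.9) in frame 2.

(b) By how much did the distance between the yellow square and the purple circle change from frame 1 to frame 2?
-2.8

Distance in frame 1: 8.3. Distance in frame 2: 5.5.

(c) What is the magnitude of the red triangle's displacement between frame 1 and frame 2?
2.9

The red triangle moved from (10.1, 14.7) to (7.7, 13.1), a distance of √(2.4² + 1.6²) ≈ 2.9.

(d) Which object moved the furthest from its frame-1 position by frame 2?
the brown cross

(moved 5.5; next 4.7)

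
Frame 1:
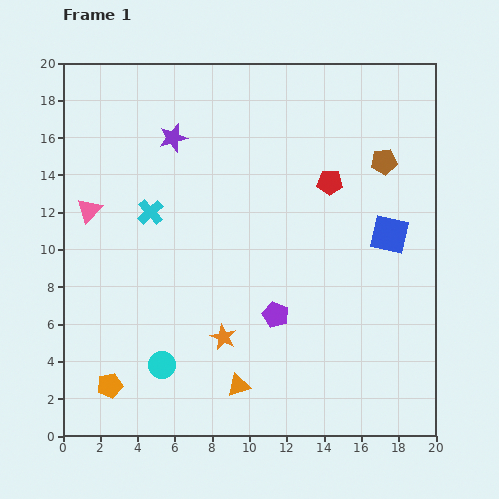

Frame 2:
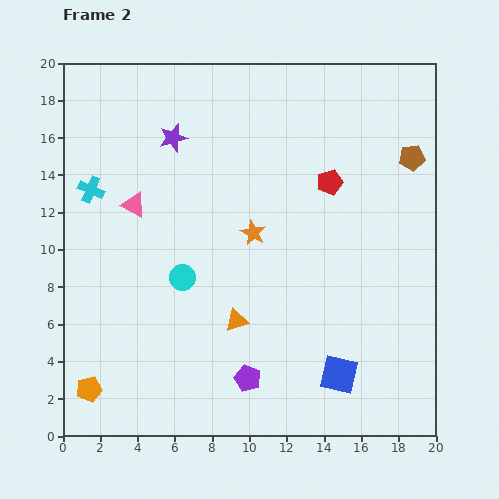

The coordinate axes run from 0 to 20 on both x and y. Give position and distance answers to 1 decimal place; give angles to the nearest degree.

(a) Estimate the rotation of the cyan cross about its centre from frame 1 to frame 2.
25° counter-clockwise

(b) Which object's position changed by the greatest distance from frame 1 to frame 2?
the blue square

(moved 8.0; next 5.8)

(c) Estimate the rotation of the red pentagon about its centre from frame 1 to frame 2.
18° counter-clockwise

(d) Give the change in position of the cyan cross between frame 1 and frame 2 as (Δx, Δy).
(-3.2, 1.2)

The cyan cross was at (4.7, 12.0) in frame 1 and (1.5, 13.2) in frame 2.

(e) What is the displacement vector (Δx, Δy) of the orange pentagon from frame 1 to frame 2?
(-1.1, -0.2)

The orange pentagon was at (2.5, 2.7) in frame 1 and (1.4, 2.5) in frame 2.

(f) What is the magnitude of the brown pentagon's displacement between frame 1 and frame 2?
1.5

The brown pentagon moved from (17.2, 14.7) to (18.7, 14.9), a distance of √(1.5² + 0.2²) ≈ 1.5.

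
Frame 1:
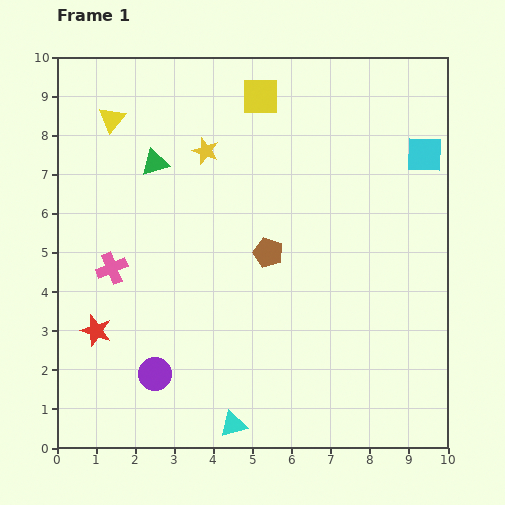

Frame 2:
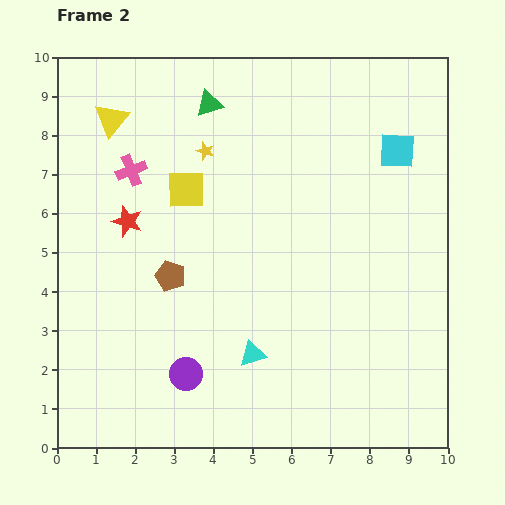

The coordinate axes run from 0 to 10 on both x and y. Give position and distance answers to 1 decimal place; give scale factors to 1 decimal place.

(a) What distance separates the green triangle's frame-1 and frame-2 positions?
2.1

The green triangle moved from (2.5, 7.3) to (3.9, 8.8), a distance of √(1.4² + 1.5²) ≈ 2.1.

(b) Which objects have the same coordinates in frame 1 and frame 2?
the yellow triangle, the yellow star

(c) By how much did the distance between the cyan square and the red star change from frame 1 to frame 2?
-2.4

Distance in frame 1: 9.5. Distance in frame 2: 7.1.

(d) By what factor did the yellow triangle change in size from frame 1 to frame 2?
1.3×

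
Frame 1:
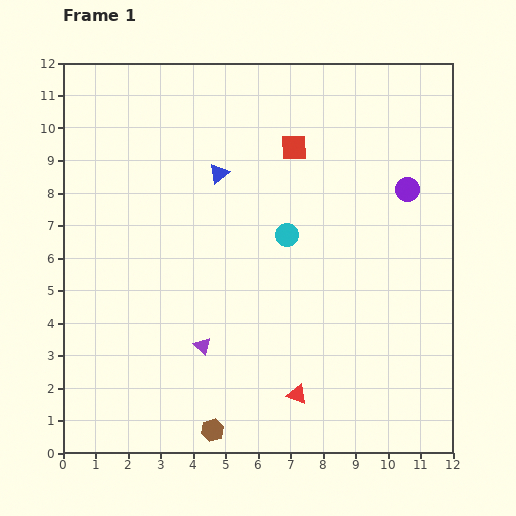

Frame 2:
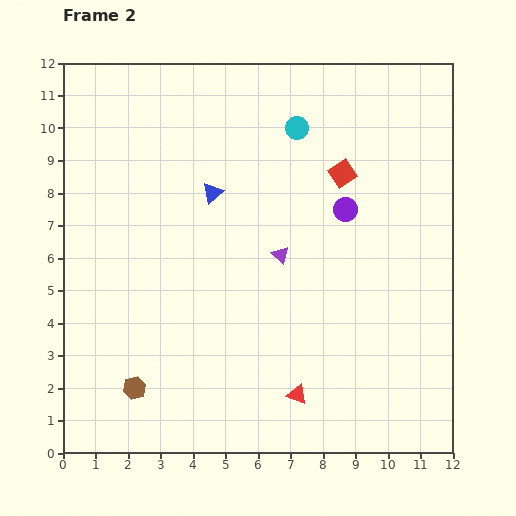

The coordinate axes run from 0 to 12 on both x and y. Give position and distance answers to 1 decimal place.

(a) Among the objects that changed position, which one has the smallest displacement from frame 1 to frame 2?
the blue triangle

(moved 0.6)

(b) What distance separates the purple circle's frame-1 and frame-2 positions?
2.0

The purple circle moved from (10.6, 8.1) to (8.7, 7.5), a distance of √(1.9² + 0.6²) ≈ 2.0.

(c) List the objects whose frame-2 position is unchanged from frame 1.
the red triangle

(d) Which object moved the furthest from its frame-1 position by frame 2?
the purple triangle

(moved 3.7; next 3.3)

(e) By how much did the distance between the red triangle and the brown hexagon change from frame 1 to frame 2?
+2.2

Distance in frame 1: 2.8. Distance in frame 2: 5.0.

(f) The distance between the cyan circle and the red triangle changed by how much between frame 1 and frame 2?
+3.3

Distance in frame 1: 4.9. Distance in frame 2: 8.2.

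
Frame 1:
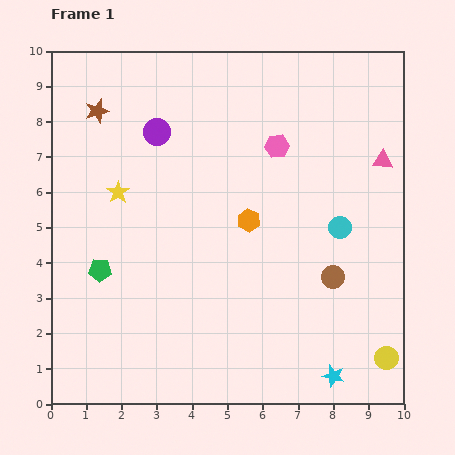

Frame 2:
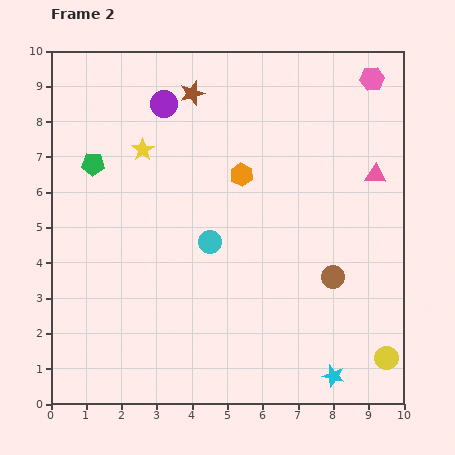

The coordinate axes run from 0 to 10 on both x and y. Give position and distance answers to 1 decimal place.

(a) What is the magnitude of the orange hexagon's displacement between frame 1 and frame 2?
1.3

The orange hexagon moved from (5.6, 5.2) to (5.4, 6.5), a distance of √(0.2² + 1.3²) ≈ 1.3.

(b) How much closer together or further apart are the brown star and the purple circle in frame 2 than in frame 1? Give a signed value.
-0.9

Distance in frame 1: 1.8. Distance in frame 2: 0.9.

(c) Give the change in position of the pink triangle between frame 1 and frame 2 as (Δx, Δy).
(-0.2, -0.4)

The pink triangle was at (9.4, 6.9) in frame 1 and (9.2, 6.5) in frame 2.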